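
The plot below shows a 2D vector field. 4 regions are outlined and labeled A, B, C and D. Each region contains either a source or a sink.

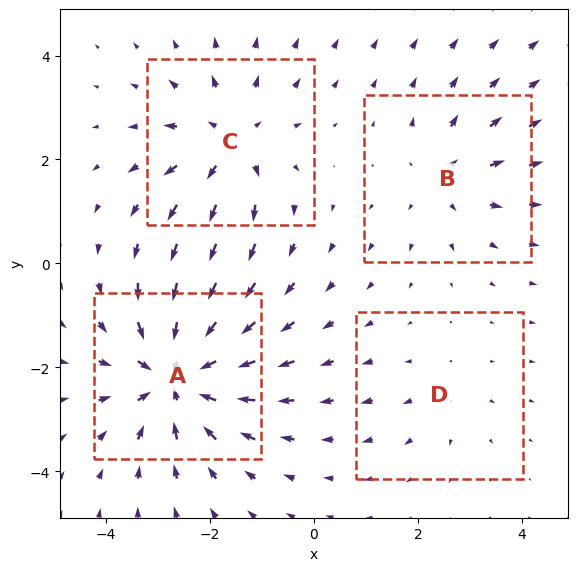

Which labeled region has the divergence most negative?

Divergence at each region's feature centre — A: about -7, B: about +3, C: about +5, D: about +2. Region A is most negative.

A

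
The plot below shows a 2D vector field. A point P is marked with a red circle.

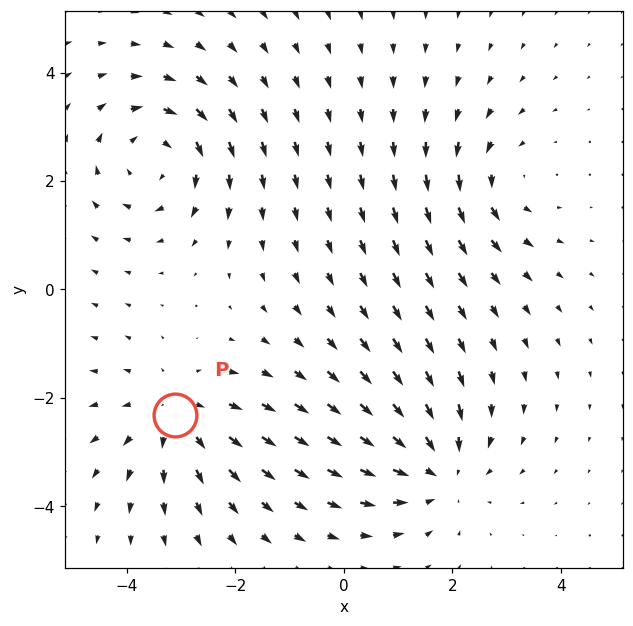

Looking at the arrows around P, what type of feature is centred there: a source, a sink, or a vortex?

At P (-3.1, -2.3) the arrows spread outward. Divergence about +3, curl ≈0 — positive divergence with near-zero curl is a source.

source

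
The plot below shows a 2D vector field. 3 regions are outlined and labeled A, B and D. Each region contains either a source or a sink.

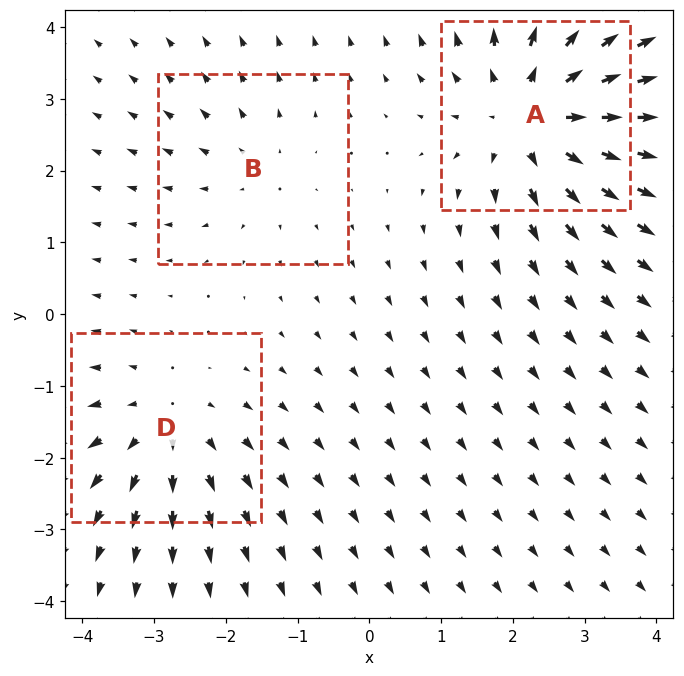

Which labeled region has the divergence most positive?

A

Divergence at each region's feature centre — A: about +5, B: about +2, D: about +3. Region A is most positive.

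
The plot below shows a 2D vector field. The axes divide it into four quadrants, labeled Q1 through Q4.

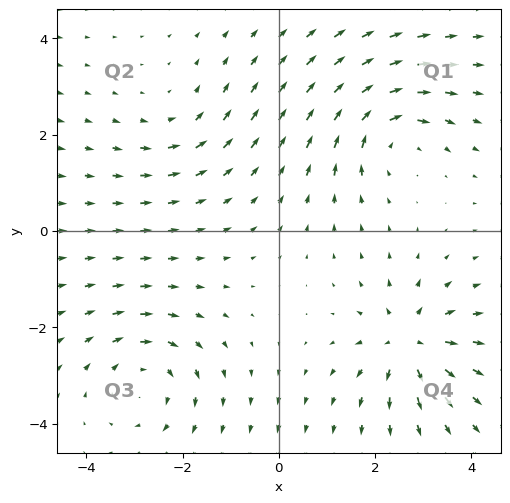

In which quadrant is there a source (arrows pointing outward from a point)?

Q4

The source sits at approximately (2.7, -2.3), which lies in quadrant Q4. The divergence there is about +6, positive as expected for a source.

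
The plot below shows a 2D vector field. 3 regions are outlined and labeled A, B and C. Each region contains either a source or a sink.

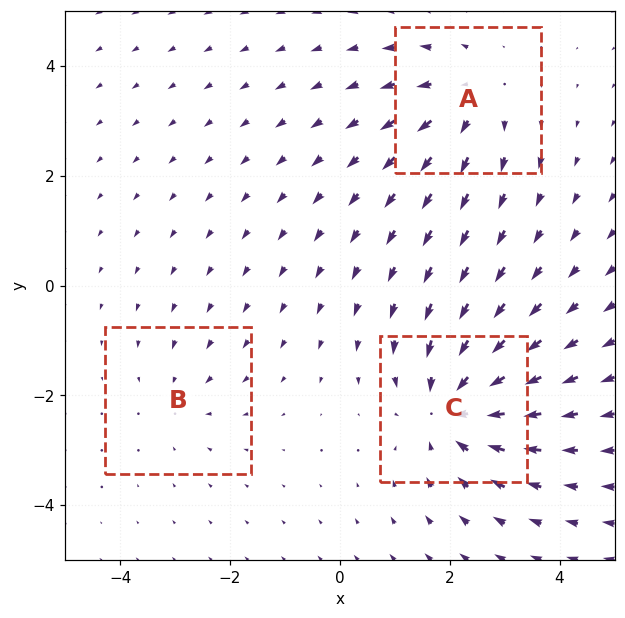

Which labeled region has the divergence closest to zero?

B

Divergence at each region's feature centre — A: about +3, B: about -2, C: about -5. Region B is closest to zero.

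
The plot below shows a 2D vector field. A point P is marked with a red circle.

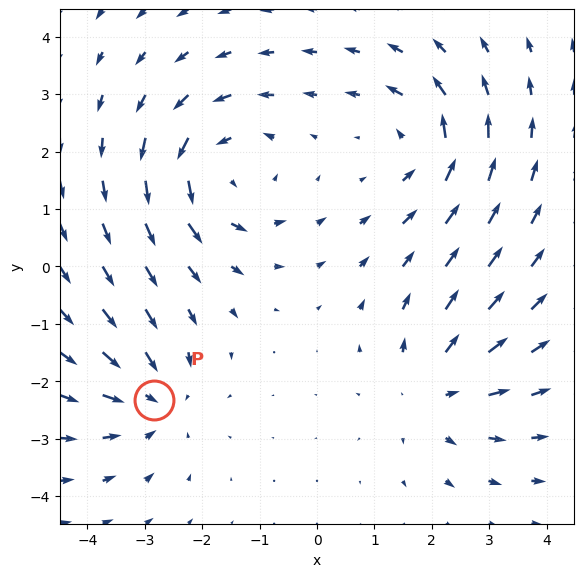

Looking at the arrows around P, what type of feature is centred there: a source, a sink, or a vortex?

sink

At P (-2.8, -2.3) the arrows converge inward. Divergence about -3, curl ≈0 — negative divergence with near-zero curl is a sink.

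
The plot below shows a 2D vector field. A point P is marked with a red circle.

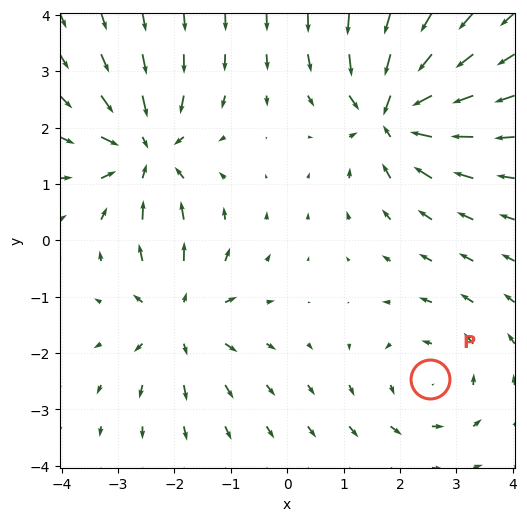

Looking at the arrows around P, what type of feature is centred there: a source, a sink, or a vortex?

vortex

At P (2.5, -2.5) the arrows circulate counterclockwise. Divergence ≈0, curl about +3 — near-zero divergence with nonzero curl is a vortex.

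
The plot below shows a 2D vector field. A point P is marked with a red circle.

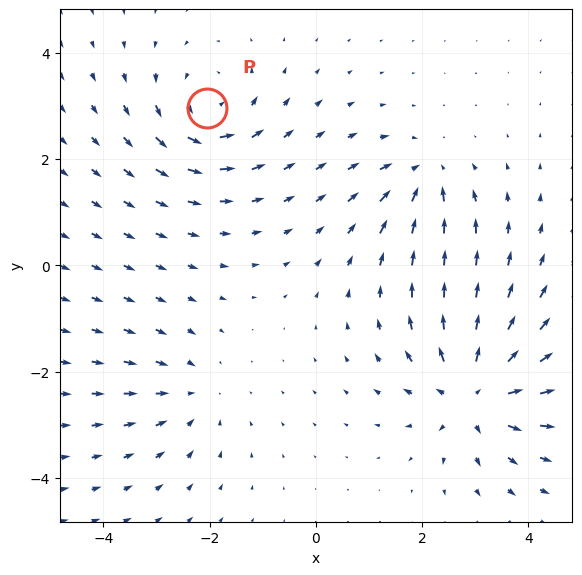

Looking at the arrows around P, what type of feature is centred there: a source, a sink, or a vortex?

vortex

At P (-2.1, 3.0) the arrows circulate counterclockwise. Divergence ≈0, curl about +4 — near-zero divergence with nonzero curl is a vortex.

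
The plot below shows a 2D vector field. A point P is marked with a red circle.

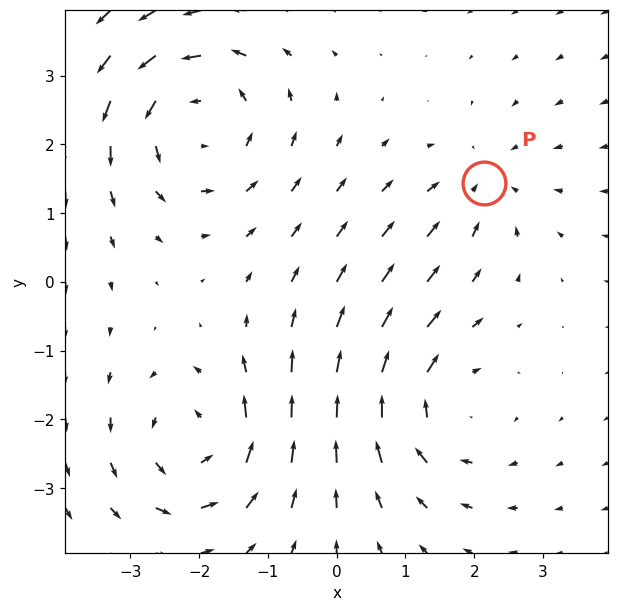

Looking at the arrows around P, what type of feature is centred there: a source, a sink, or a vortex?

At P (2.1, 1.4) the arrows converge inward. Divergence about -3, curl ≈0 — negative divergence with near-zero curl is a sink.

sink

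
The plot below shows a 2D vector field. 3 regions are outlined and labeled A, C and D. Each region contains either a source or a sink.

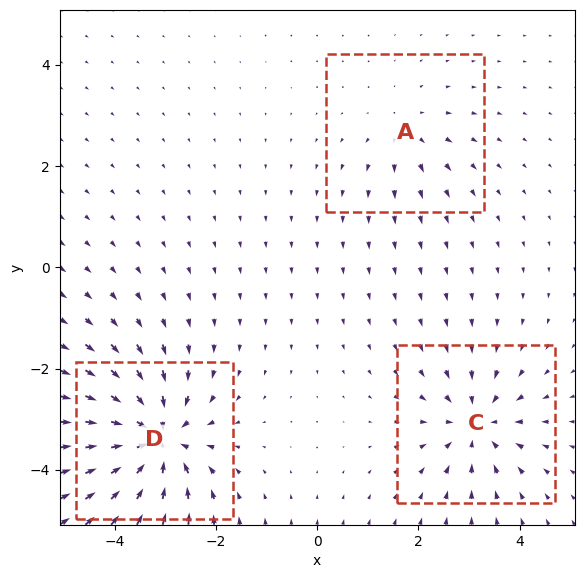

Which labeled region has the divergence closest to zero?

Divergence at each region's feature centre — A: about +2, C: about -4, D: about -6. Region A is closest to zero.

A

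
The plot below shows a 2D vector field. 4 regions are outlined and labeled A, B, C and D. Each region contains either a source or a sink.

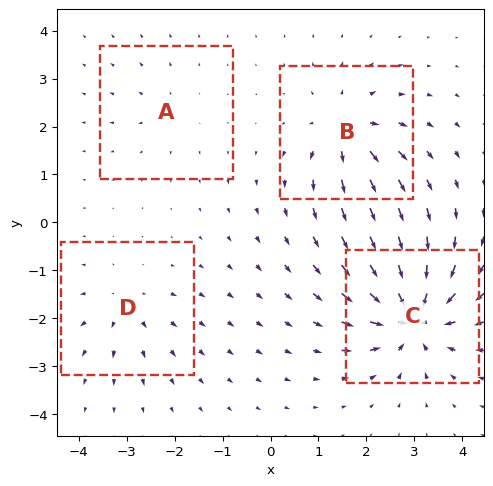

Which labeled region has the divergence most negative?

Divergence at each region's feature centre — A: about +2, B: about +6, C: about -9, D: about +4. Region C is most negative.

C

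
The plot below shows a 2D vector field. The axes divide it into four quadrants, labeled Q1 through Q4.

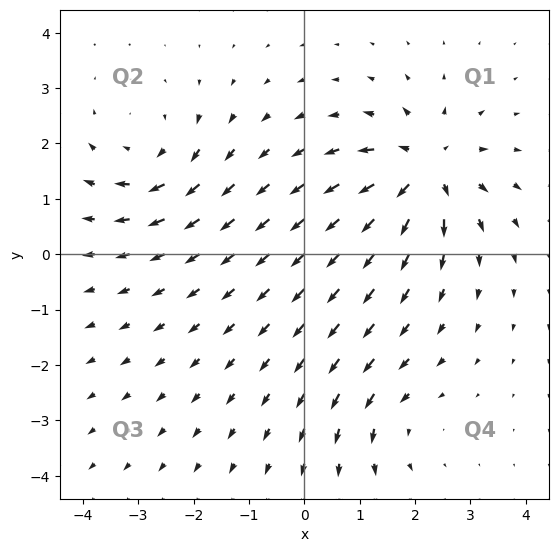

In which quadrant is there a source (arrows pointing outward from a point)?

Q1

The source sits at approximately (2.2, 1.5), which lies in quadrant Q1. The divergence there is about +6, positive as expected for a source.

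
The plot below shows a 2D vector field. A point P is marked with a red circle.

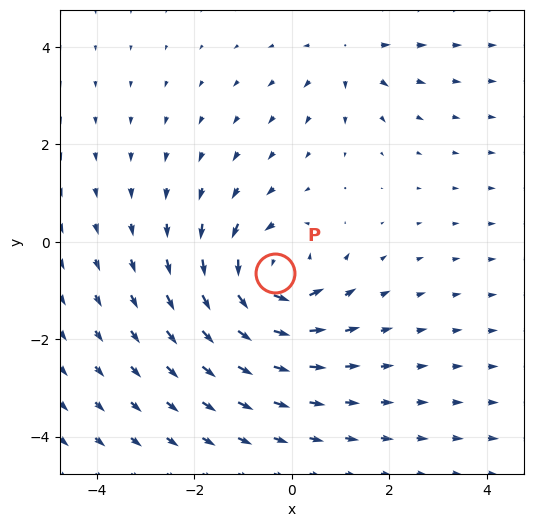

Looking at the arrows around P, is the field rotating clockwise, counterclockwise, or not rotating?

counterclockwise

Near P at (-0.3, -0.7) the arrows circulate counterclockwise. The curl (z-component) there is about +5; positive curl means counterclockwise rotation.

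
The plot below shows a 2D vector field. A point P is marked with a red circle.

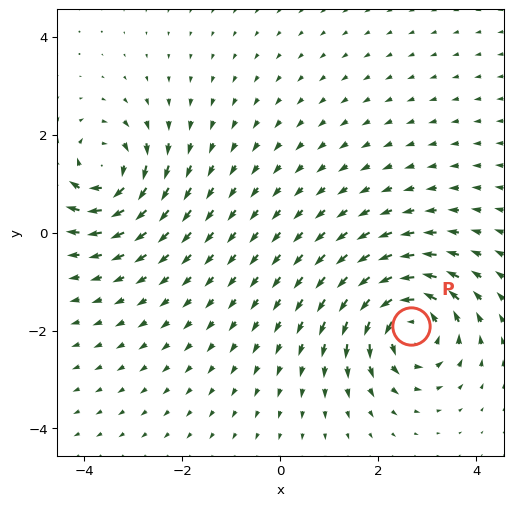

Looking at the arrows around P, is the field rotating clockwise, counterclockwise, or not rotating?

counterclockwise

Near P at (2.7, -1.9) the arrows circulate counterclockwise. The curl (z-component) there is about +5; positive curl means counterclockwise rotation.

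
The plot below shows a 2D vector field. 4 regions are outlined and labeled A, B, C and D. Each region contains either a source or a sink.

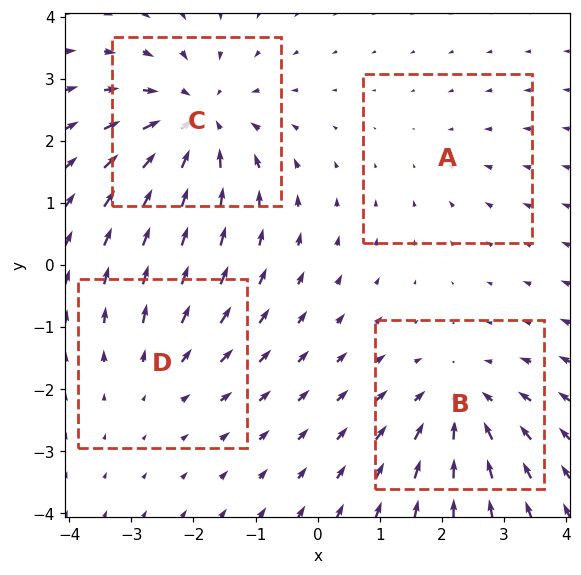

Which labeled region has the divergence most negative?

C

Divergence at each region's feature centre — A: about -2, B: about -5, C: about -6, D: about +3. Region C is most negative.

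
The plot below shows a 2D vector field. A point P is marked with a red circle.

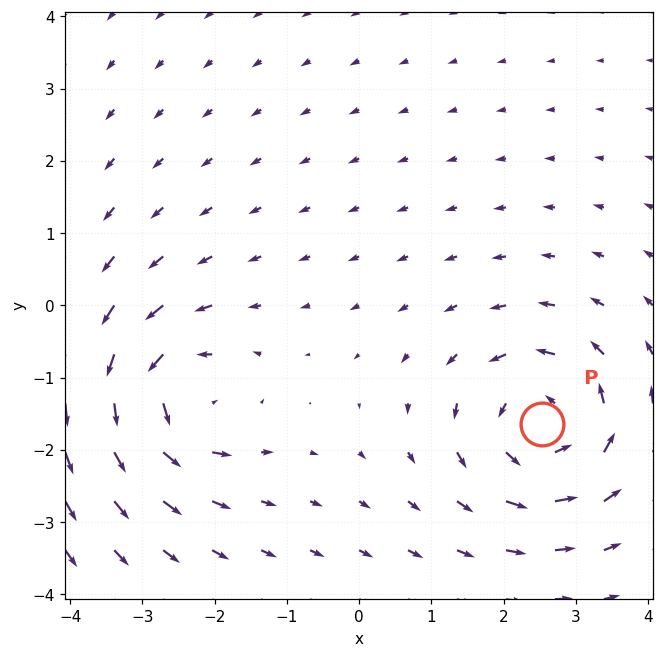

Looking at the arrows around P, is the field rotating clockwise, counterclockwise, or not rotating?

counterclockwise

Near P at (2.5, -1.6) the arrows circulate counterclockwise. The curl (z-component) there is about +5; positive curl means counterclockwise rotation.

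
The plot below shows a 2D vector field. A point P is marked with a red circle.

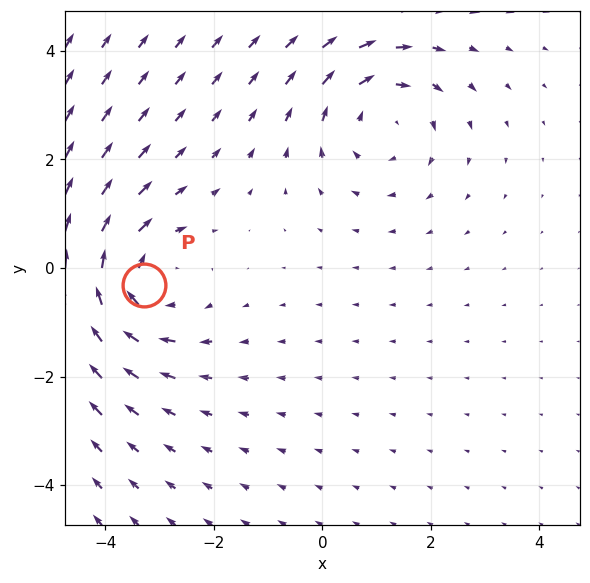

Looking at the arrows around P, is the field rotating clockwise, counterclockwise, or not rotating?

Near P at (-3.3, -0.3) the arrows circulate clockwise. The curl (z-component) there is about -4; negative curl means clockwise rotation.

clockwise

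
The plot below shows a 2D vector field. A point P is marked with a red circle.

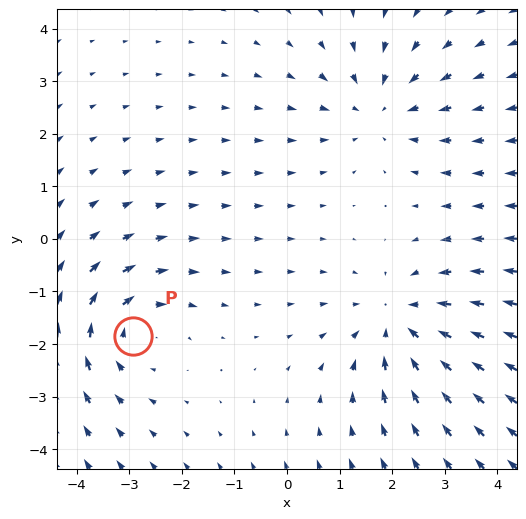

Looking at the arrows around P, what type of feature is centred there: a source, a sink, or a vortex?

At P (-2.9, -1.8) the arrows circulate clockwise. Divergence ≈0, curl about -3 — near-zero divergence with nonzero curl is a vortex.

vortex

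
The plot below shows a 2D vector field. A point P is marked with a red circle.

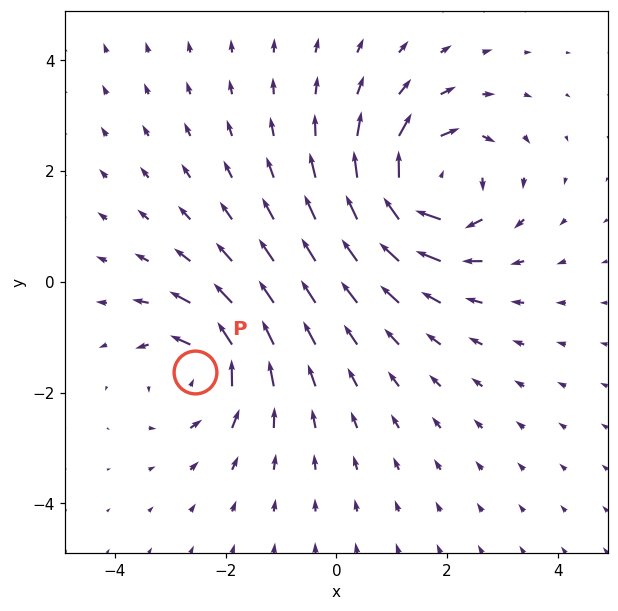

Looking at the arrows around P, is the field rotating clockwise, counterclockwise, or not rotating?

counterclockwise

Near P at (-2.6, -1.6) the arrows circulate counterclockwise. The curl (z-component) there is about +5; positive curl means counterclockwise rotation.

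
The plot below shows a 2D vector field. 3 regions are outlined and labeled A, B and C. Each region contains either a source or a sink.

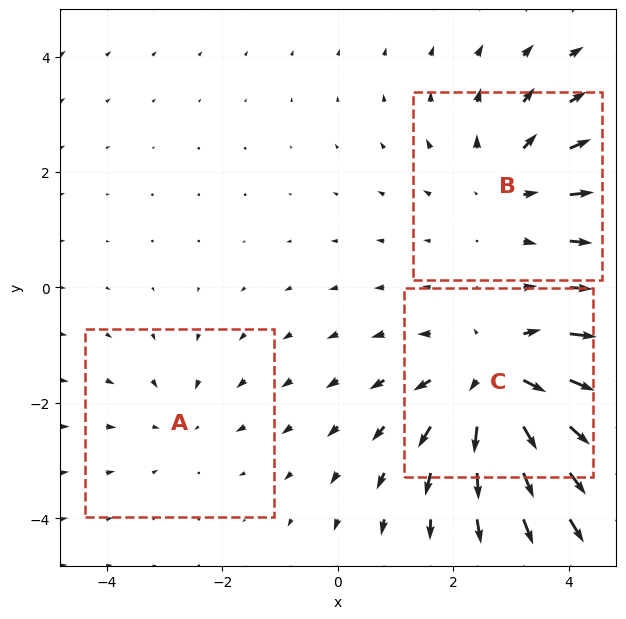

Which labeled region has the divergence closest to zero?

A

Divergence at each region's feature centre — A: about -2, B: about +3, C: about +5. Region A is closest to zero.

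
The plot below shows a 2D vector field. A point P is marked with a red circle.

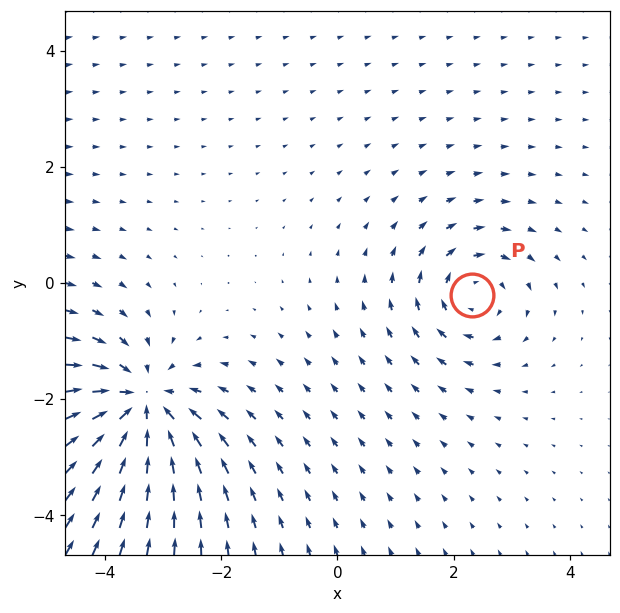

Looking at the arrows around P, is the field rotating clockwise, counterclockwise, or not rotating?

clockwise

Near P at (2.3, -0.2) the arrows circulate clockwise. The curl (z-component) there is about -4; negative curl means clockwise rotation.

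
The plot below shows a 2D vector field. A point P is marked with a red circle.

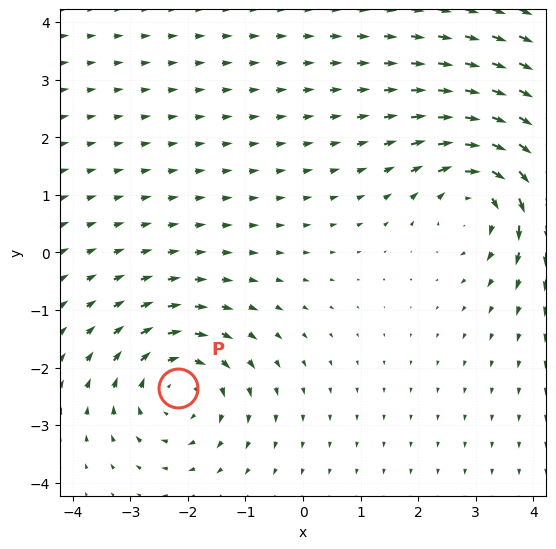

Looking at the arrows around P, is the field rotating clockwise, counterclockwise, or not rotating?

Near P at (-2.2, -2.4) the arrows circulate clockwise. The curl (z-component) there is about -5; negative curl means clockwise rotation.

clockwise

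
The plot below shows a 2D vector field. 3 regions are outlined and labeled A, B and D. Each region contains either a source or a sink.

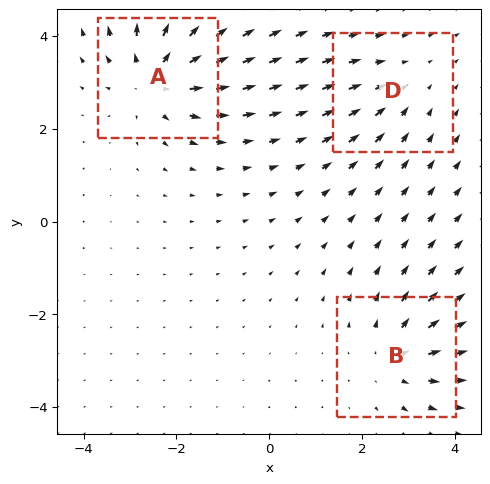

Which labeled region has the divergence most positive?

A

Divergence at each region's feature centre — A: about +5, B: about +3, D: about -2. Region A is most positive.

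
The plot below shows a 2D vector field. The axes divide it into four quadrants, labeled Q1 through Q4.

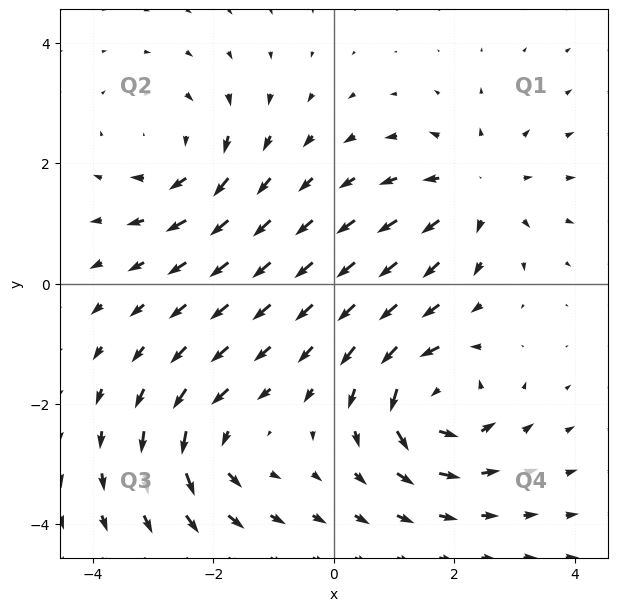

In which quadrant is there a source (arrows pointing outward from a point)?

The source sits at approximately (2.4, 1.5), which lies in quadrant Q1. The divergence there is about +4, positive as expected for a source.

Q1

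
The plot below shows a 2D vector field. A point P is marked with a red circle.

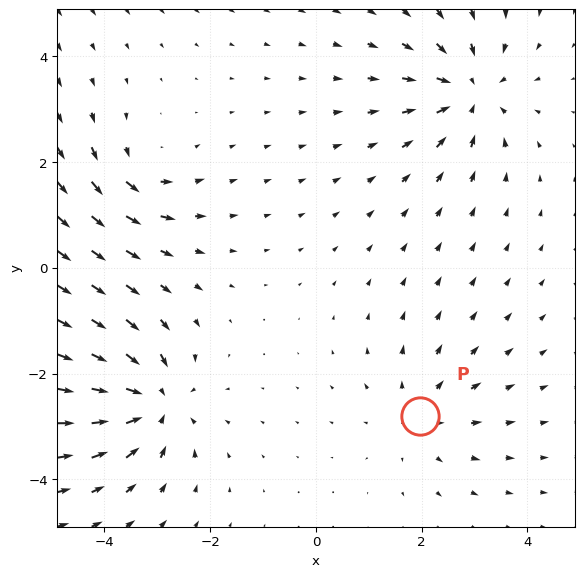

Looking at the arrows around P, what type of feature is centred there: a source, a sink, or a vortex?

source

At P (2.0, -2.8) the arrows spread outward. Divergence about +3, curl ≈0 — positive divergence with near-zero curl is a source.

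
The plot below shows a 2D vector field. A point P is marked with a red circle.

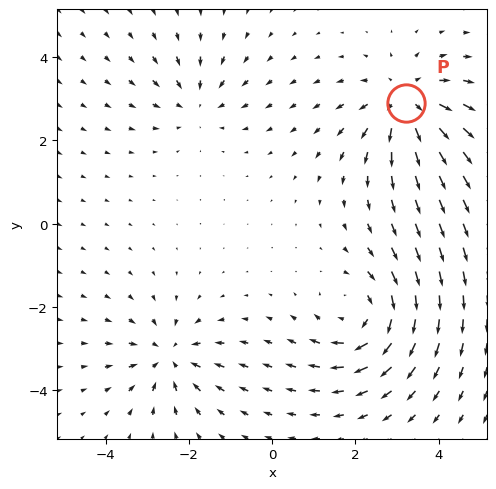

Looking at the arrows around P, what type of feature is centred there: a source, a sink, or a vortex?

At P (3.2, 2.9) the arrows spread outward. Divergence about +4, curl ≈0 — positive divergence with near-zero curl is a source.

source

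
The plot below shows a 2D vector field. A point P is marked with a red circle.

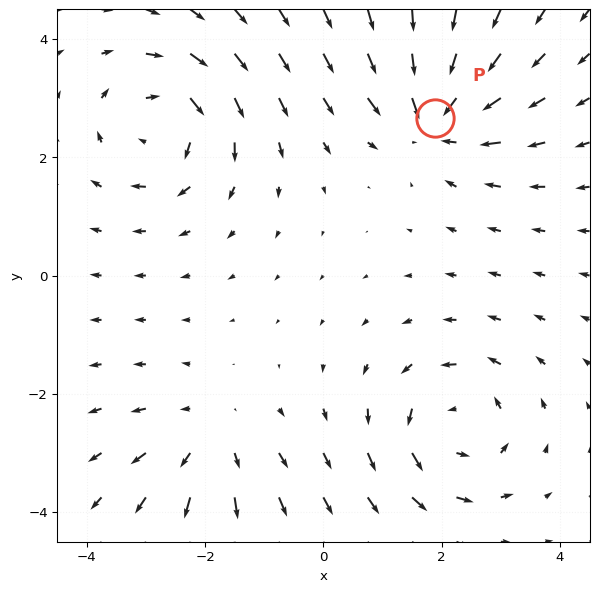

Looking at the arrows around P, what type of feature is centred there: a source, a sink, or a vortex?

At P (1.9, 2.7) the arrows converge inward. Divergence about -5, curl ≈0 — negative divergence with near-zero curl is a sink.

sink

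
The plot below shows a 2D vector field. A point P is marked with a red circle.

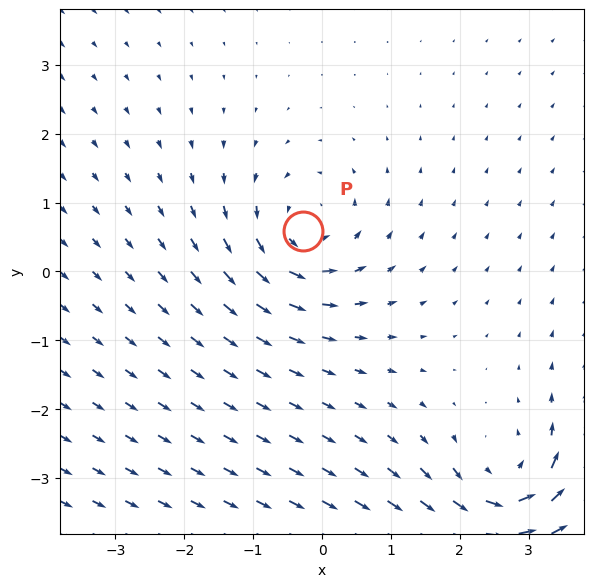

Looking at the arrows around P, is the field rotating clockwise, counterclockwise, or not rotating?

Near P at (-0.3, 0.6) the arrows circulate counterclockwise. The curl (z-component) there is about +3; positive curl means counterclockwise rotation.

counterclockwise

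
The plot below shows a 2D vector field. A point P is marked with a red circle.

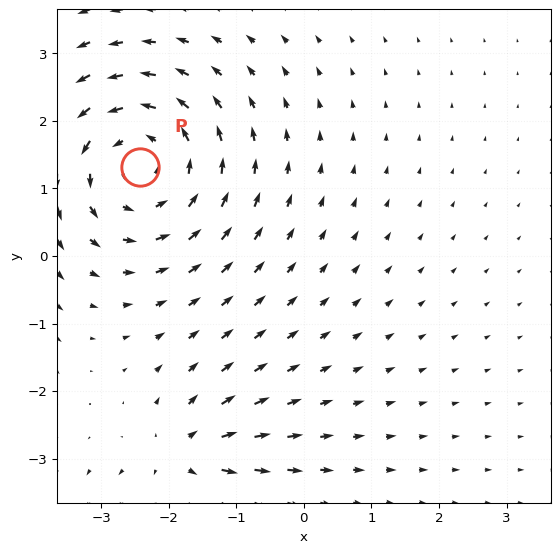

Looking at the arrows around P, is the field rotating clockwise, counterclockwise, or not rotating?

Near P at (-2.4, 1.3) the arrows circulate counterclockwise. The curl (z-component) there is about +4; positive curl means counterclockwise rotation.

counterclockwise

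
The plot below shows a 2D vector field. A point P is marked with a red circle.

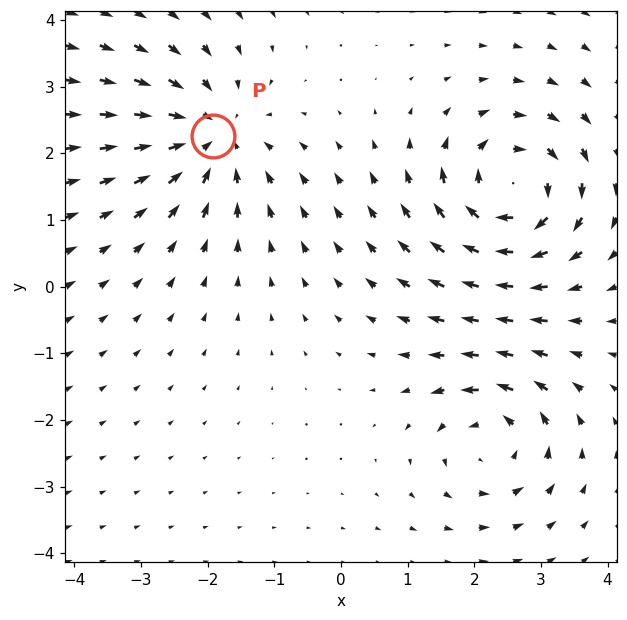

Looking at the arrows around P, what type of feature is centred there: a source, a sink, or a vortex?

sink

At P (-1.9, 2.3) the arrows converge inward. Divergence about -5, curl ≈0 — negative divergence with near-zero curl is a sink.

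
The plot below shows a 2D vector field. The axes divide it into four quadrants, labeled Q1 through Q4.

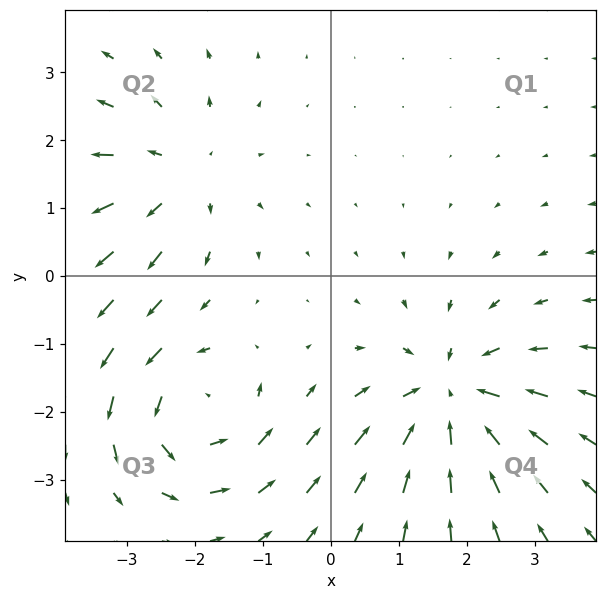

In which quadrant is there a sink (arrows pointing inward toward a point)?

The sink sits at approximately (1.8, -1.8), which lies in quadrant Q4. The divergence there is about -5, negative as expected for a sink.

Q4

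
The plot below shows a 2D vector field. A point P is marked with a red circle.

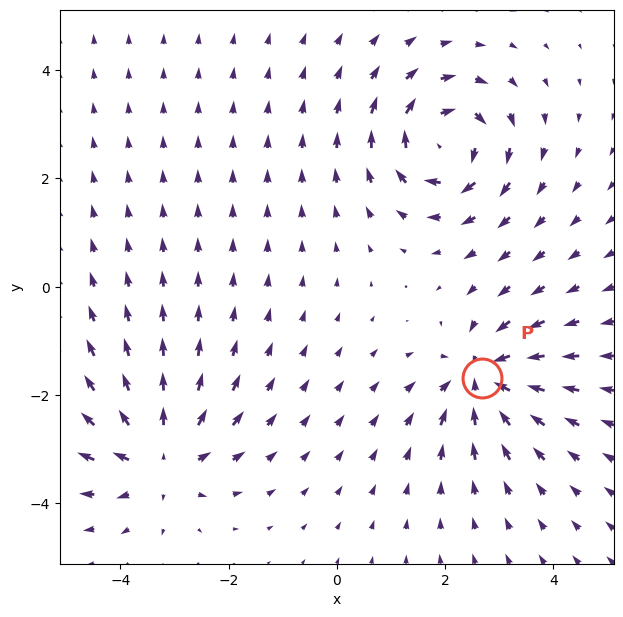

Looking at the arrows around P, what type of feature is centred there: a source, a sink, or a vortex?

sink

At P (2.7, -1.7) the arrows converge inward. Divergence about -4, curl ≈0 — negative divergence with near-zero curl is a sink.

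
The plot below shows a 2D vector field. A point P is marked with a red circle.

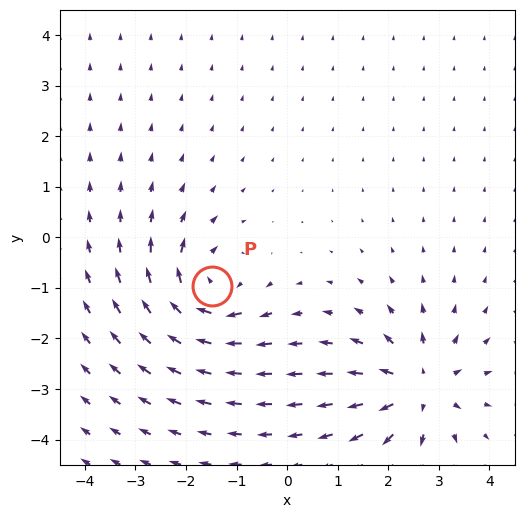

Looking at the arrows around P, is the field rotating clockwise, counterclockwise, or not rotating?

clockwise

Near P at (-1.5, -1.0) the arrows circulate clockwise. The curl (z-component) there is about -5; negative curl means clockwise rotation.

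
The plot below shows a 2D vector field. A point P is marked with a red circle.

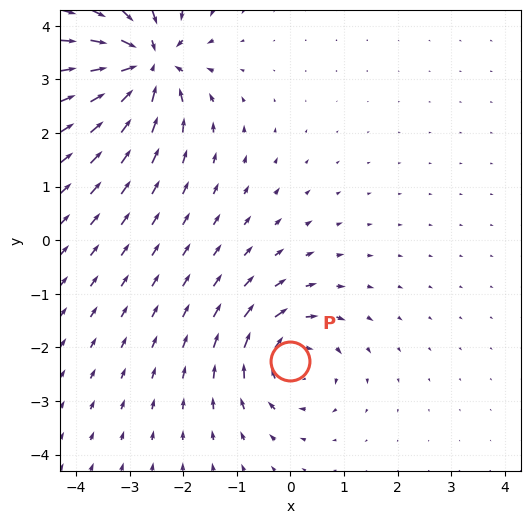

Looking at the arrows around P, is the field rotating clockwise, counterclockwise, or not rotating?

clockwise

Near P at (0.0, -2.3) the arrows circulate clockwise. The curl (z-component) there is about -4; negative curl means clockwise rotation.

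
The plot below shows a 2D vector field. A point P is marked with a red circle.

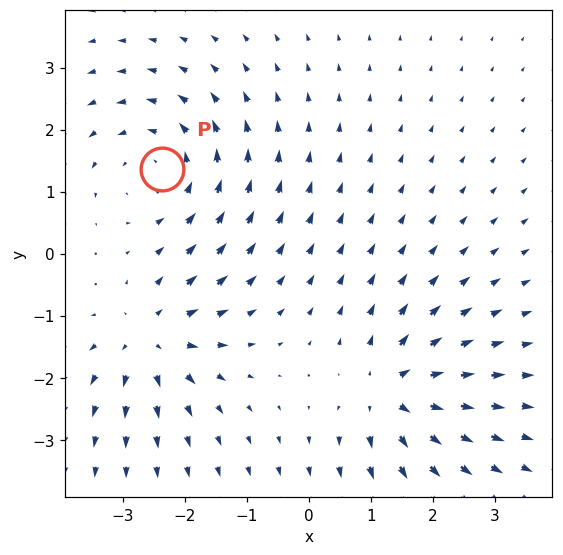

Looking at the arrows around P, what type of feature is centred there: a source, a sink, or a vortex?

vortex

At P (-2.4, 1.4) the arrows circulate counterclockwise. Divergence ≈0, curl about +4 — near-zero divergence with nonzero curl is a vortex.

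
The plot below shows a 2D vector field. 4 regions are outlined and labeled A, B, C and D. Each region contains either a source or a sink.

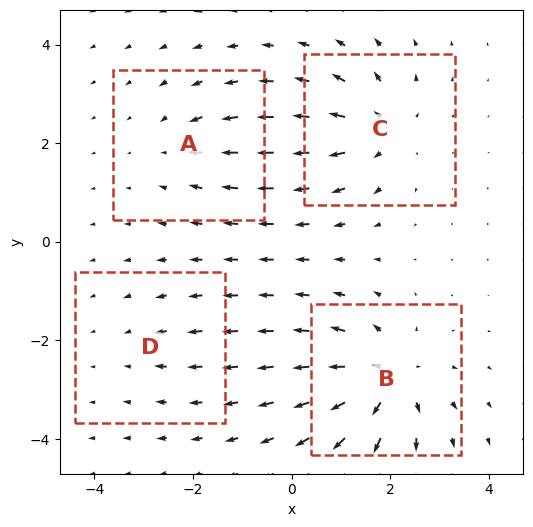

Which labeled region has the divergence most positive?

Divergence at each region's feature centre — A: about -3, B: about +7, C: about +5, D: about -2. Region B is most positive.

B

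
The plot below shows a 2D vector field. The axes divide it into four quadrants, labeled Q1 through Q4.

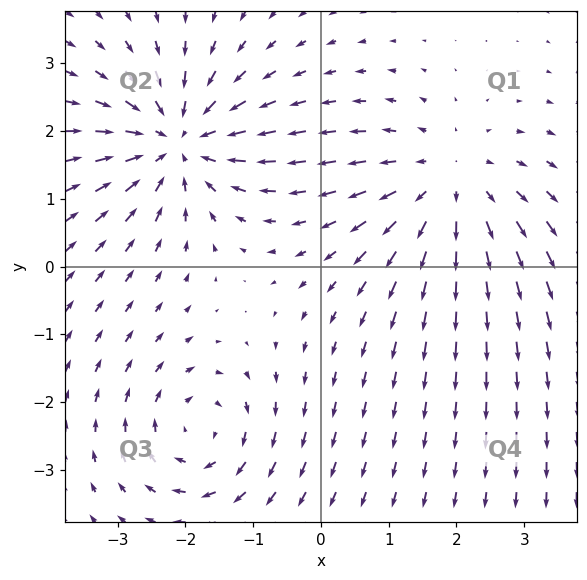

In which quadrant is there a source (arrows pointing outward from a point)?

Q1

The source sits at approximately (1.9, 1.2), which lies in quadrant Q1. The divergence there is about +3, positive as expected for a source.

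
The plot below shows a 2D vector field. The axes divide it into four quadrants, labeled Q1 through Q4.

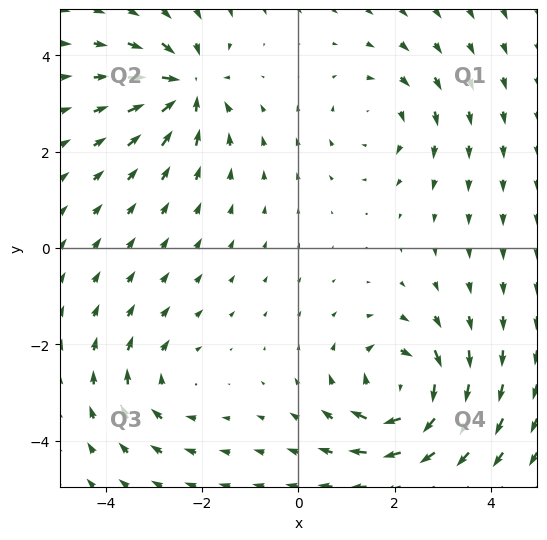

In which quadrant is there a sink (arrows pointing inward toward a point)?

Q2

The sink sits at approximately (-2.3, 3.3), which lies in quadrant Q2. The divergence there is about -5, negative as expected for a sink.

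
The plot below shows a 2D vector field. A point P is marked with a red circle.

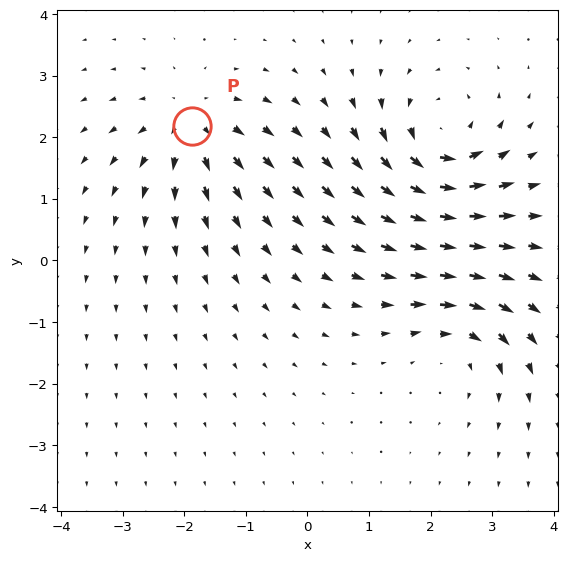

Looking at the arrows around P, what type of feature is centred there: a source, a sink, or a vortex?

source

At P (-1.9, 2.2) the arrows spread outward. Divergence about +4, curl ≈0 — positive divergence with near-zero curl is a source.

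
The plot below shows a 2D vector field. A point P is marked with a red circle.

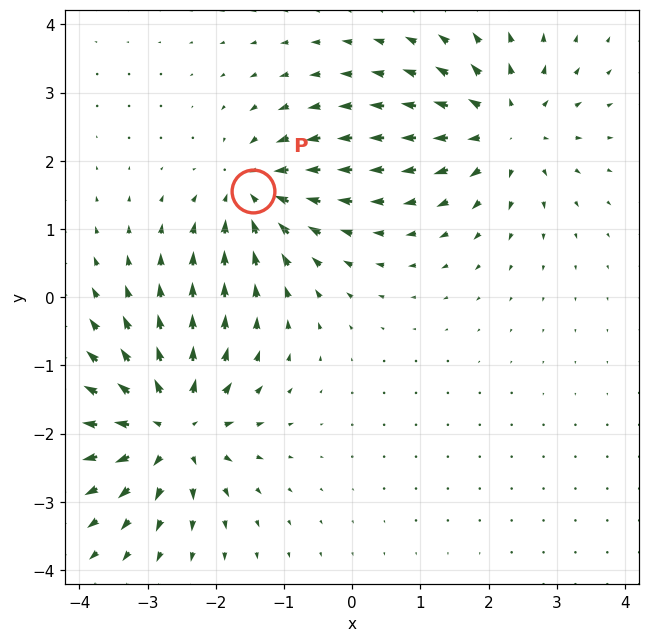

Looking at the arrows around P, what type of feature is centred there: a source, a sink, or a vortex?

At P (-1.5, 1.6) the arrows converge inward. Divergence about -4, curl ≈0 — negative divergence with near-zero curl is a sink.

sink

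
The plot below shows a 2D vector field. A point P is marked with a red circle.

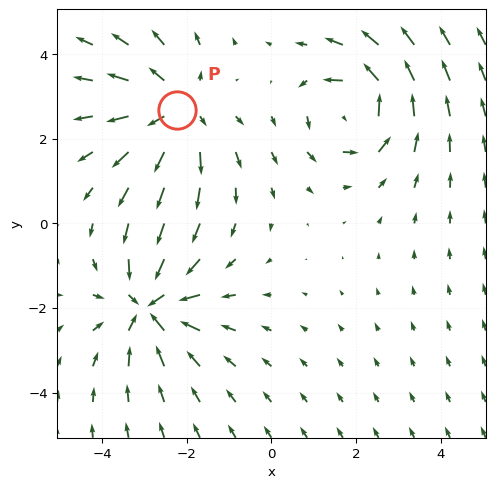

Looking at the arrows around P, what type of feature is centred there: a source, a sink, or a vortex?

At P (-2.2, 2.7) the arrows spread outward. Divergence about +4, curl ≈0 — positive divergence with near-zero curl is a source.

source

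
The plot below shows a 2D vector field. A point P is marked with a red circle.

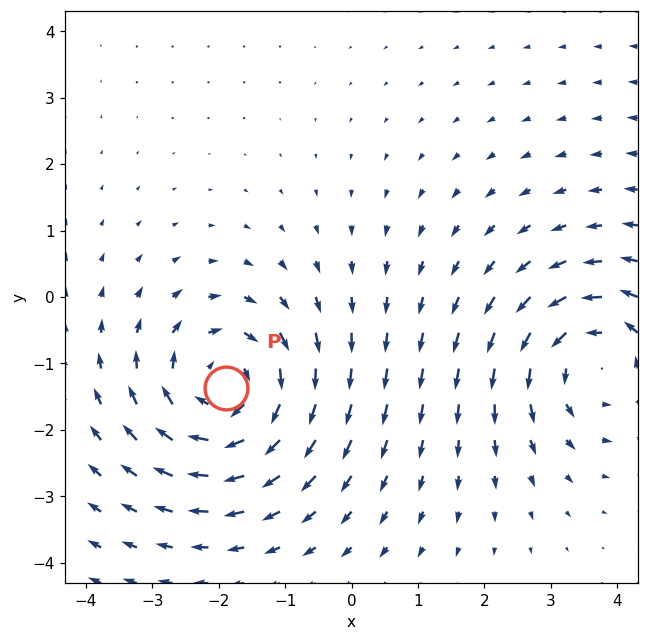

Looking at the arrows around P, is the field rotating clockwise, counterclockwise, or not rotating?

clockwise

Near P at (-1.9, -1.4) the arrows circulate clockwise. The curl (z-component) there is about -4; negative curl means clockwise rotation.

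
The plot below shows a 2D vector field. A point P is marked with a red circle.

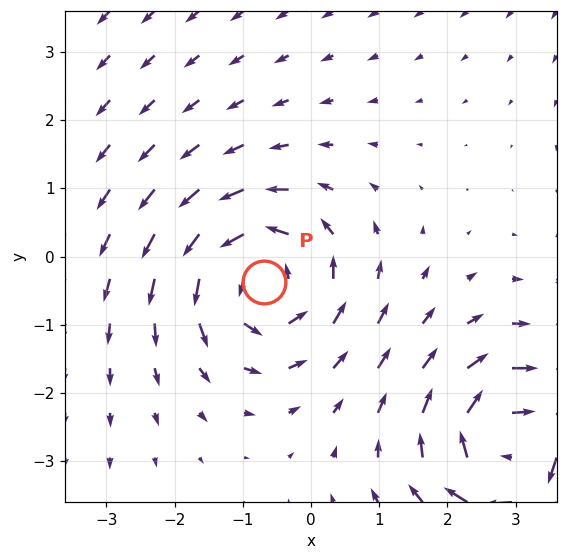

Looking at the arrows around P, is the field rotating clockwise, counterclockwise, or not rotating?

counterclockwise

Near P at (-0.7, -0.4) the arrows circulate counterclockwise. The curl (z-component) there is about +3; positive curl means counterclockwise rotation.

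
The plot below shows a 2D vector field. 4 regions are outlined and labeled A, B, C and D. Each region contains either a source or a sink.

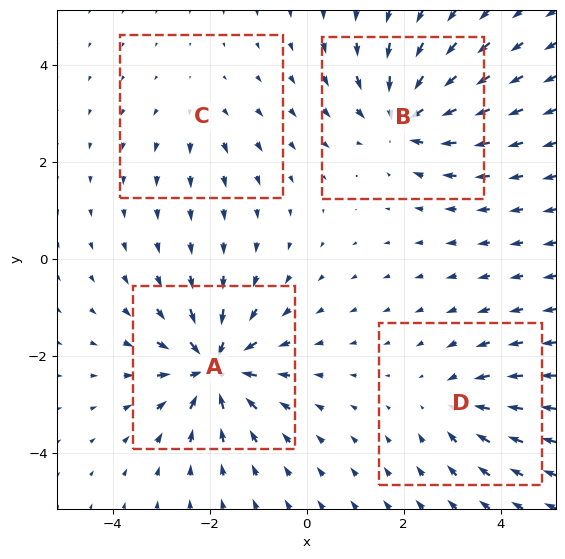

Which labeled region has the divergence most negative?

Divergence at each region's feature centre — A: about -8, B: about -6, C: about +2, D: about -4. Region A is most negative.

A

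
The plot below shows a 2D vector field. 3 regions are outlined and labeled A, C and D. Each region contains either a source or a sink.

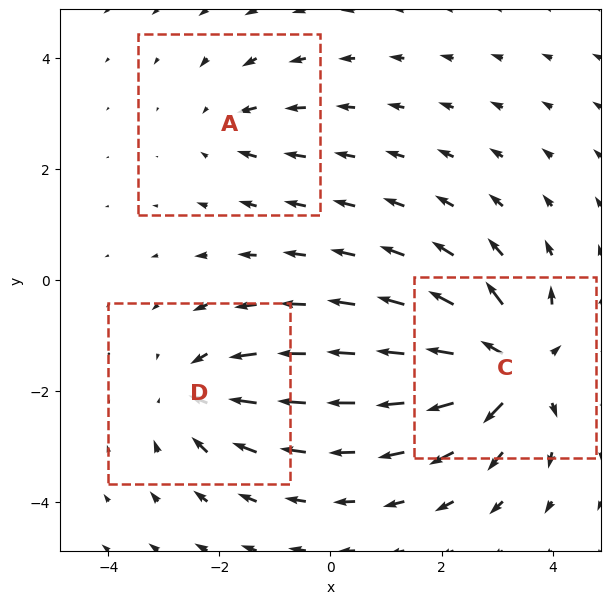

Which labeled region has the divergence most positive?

Divergence at each region's feature centre — A: about -2, C: about +6, D: about -4. Region C is most positive.

C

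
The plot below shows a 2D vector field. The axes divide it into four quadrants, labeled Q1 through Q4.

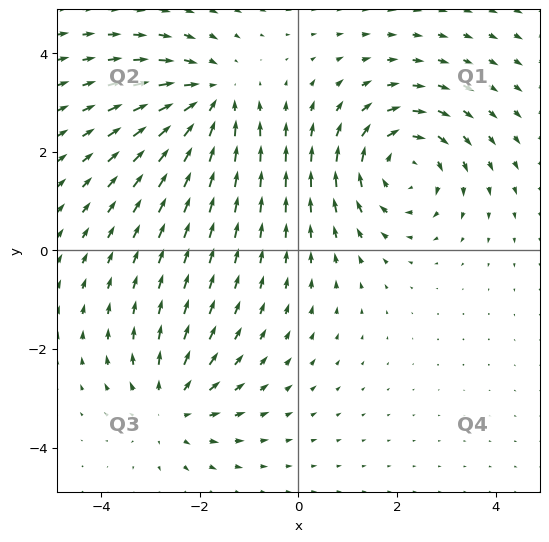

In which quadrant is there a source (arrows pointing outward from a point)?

The source sits at approximately (-2.6, -3.2), which lies in quadrant Q3. The divergence there is about +3, positive as expected for a source.

Q3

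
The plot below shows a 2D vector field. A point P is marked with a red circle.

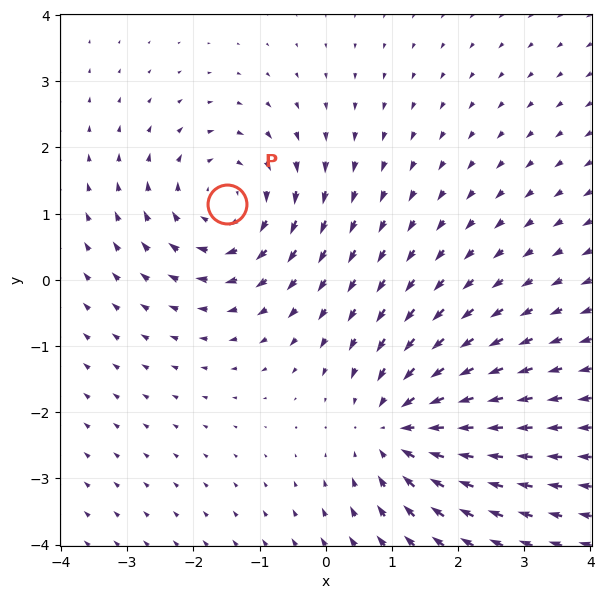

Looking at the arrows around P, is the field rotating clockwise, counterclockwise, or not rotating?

Near P at (-1.5, 1.1) the arrows circulate clockwise. The curl (z-component) there is about -5; negative curl means clockwise rotation.

clockwise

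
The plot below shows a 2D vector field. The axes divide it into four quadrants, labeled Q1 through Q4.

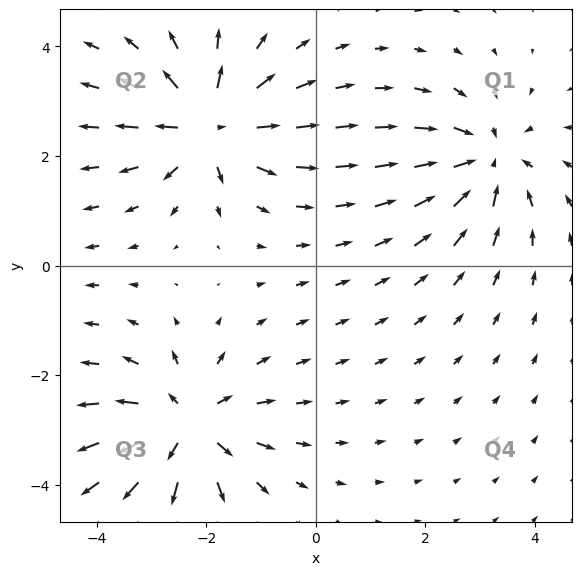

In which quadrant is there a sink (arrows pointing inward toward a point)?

Q1

The sink sits at approximately (3.1, 1.9), which lies in quadrant Q1. The divergence there is about -5, negative as expected for a sink.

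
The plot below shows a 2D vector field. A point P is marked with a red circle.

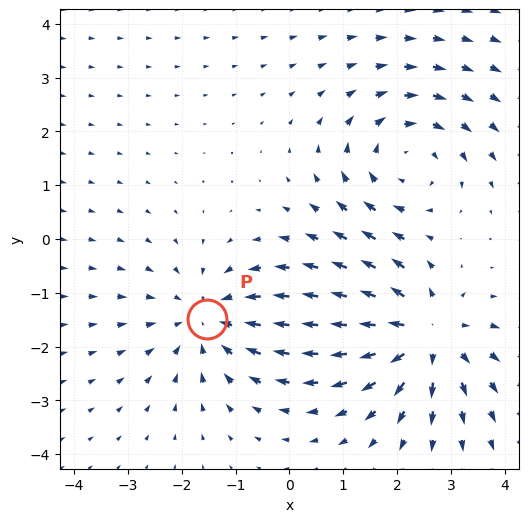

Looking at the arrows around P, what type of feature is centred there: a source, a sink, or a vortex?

At P (-1.5, -1.5) the arrows converge inward. Divergence about -4, curl ≈0 — negative divergence with near-zero curl is a sink.

sink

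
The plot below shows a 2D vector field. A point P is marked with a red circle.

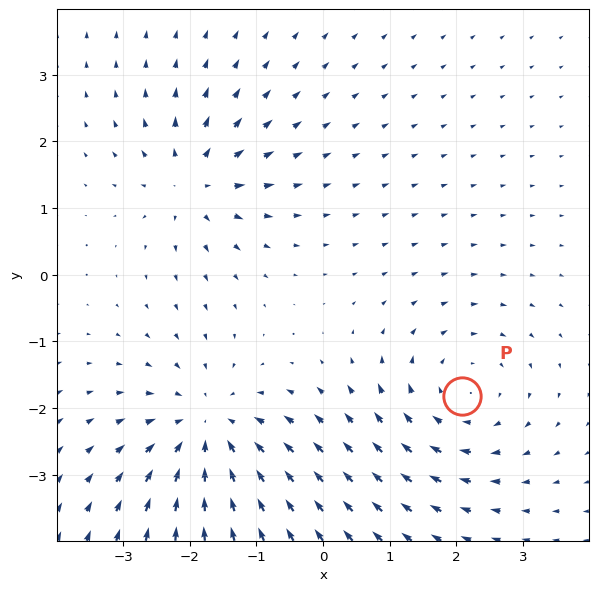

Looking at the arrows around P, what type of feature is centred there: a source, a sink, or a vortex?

vortex

At P (2.1, -1.8) the arrows circulate clockwise. Divergence ≈0, curl about -3 — near-zero divergence with nonzero curl is a vortex.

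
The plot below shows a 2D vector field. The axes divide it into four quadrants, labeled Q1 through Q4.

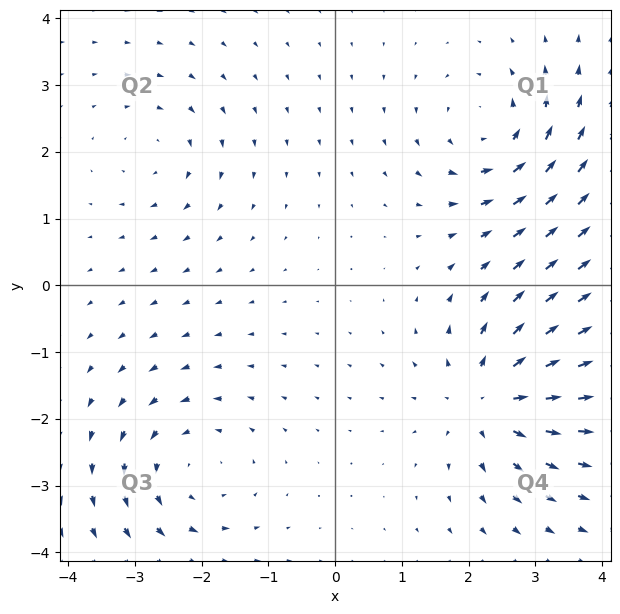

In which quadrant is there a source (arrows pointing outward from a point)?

Q4

The source sits at approximately (2.3, -1.7), which lies in quadrant Q4. The divergence there is about +6, positive as expected for a source.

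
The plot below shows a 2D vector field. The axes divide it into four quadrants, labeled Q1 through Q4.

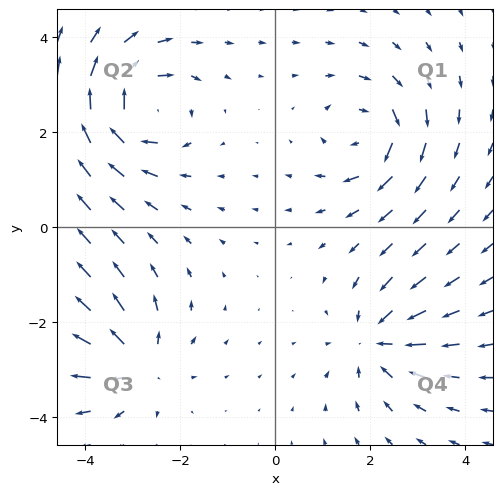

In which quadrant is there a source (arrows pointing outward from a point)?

Q3

The source sits at approximately (-2.9, -2.9), which lies in quadrant Q3. The divergence there is about +4, positive as expected for a source.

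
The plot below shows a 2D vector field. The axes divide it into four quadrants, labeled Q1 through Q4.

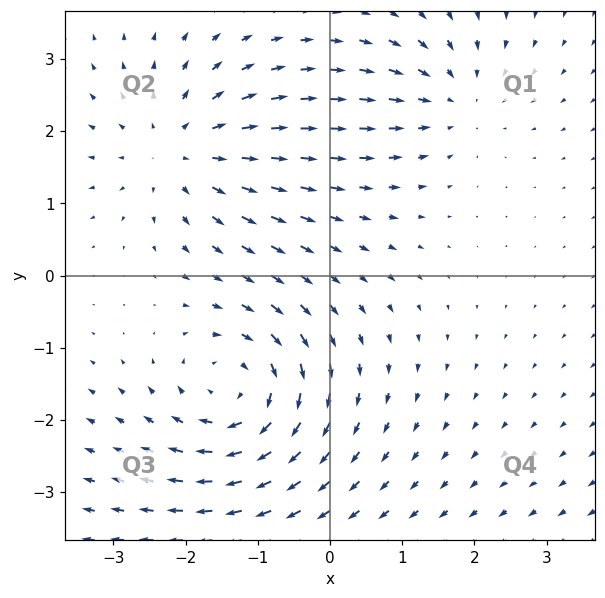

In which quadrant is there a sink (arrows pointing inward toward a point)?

Q1

The sink sits at approximately (1.7, 2.5), which lies in quadrant Q1. The divergence there is about -3, negative as expected for a sink.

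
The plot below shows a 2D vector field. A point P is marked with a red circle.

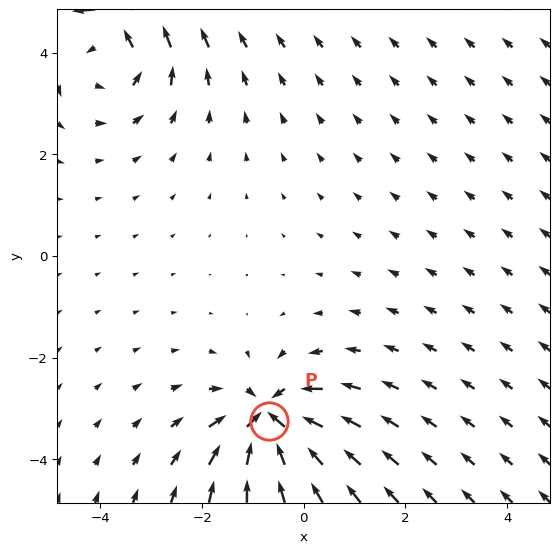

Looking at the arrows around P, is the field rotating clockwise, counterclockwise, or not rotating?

Near P at (-0.7, -3.2) the arrows show no circulation. The curl there is ≈0.

not rotating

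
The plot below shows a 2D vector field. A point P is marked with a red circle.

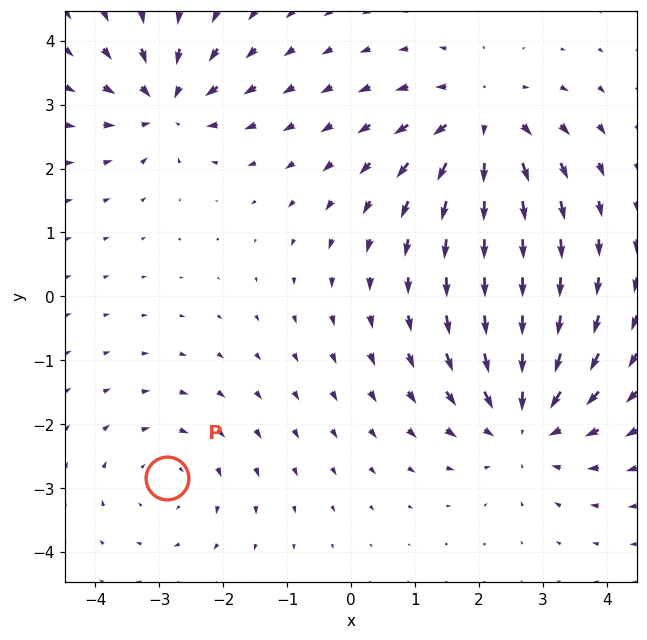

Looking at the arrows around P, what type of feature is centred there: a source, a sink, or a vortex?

vortex

At P (-2.9, -2.8) the arrows circulate clockwise. Divergence ≈0, curl about -3 — near-zero divergence with nonzero curl is a vortex.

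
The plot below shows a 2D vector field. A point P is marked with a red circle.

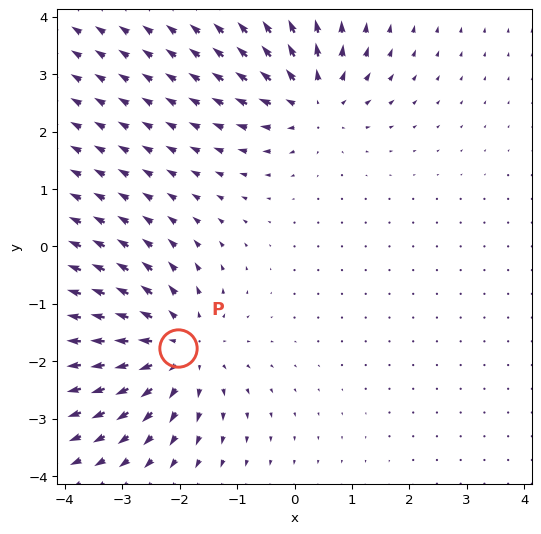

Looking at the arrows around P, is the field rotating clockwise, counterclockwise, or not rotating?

not rotating

Near P at (-2.0, -1.8) the arrows show no circulation. The curl there is ≈0.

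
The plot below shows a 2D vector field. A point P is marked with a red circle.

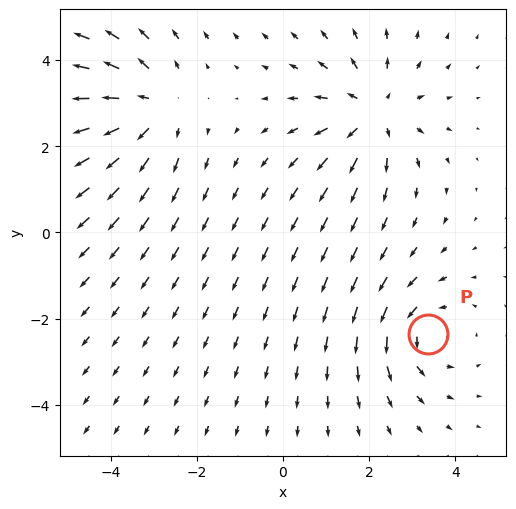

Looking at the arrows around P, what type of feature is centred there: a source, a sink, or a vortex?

vortex

At P (3.4, -2.4) the arrows circulate counterclockwise. Divergence ≈0, curl about +4 — near-zero divergence with nonzero curl is a vortex.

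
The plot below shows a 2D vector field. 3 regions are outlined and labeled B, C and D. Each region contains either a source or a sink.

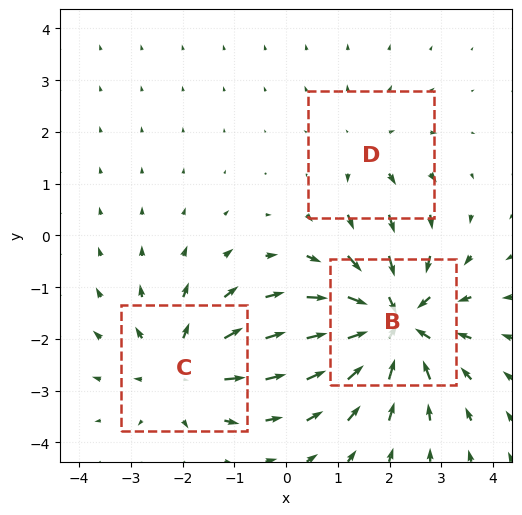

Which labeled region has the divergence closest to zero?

Divergence at each region's feature centre — B: about -4, C: about +3, D: about +2. Region D is closest to zero.

D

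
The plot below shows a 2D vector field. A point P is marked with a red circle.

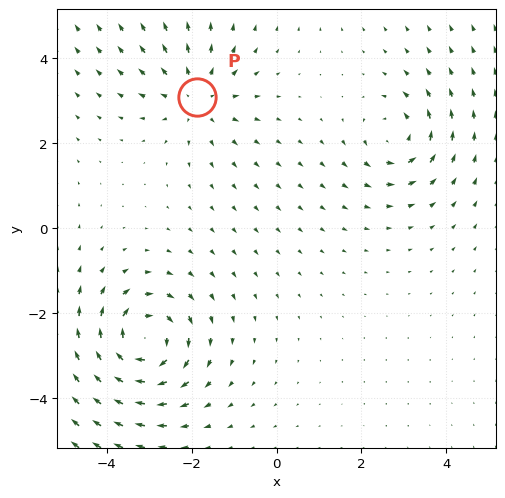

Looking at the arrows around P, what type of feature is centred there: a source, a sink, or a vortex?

source

At P (-1.9, 3.1) the arrows spread outward. Divergence about +3, curl ≈0 — positive divergence with near-zero curl is a source.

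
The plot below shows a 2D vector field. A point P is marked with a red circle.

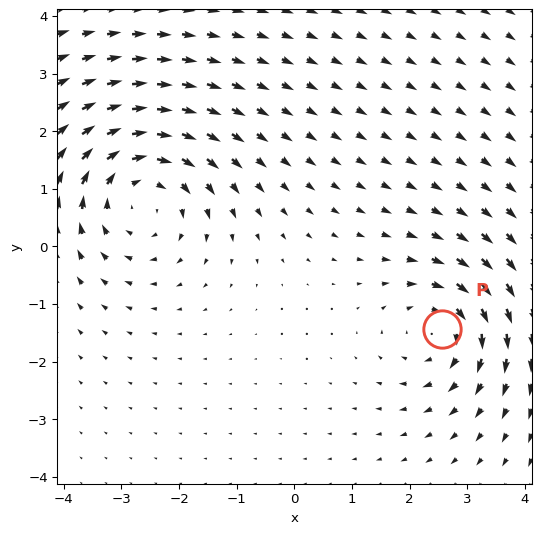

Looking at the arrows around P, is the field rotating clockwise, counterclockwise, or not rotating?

clockwise

Near P at (2.6, -1.4) the arrows circulate clockwise. The curl (z-component) there is about -3; negative curl means clockwise rotation.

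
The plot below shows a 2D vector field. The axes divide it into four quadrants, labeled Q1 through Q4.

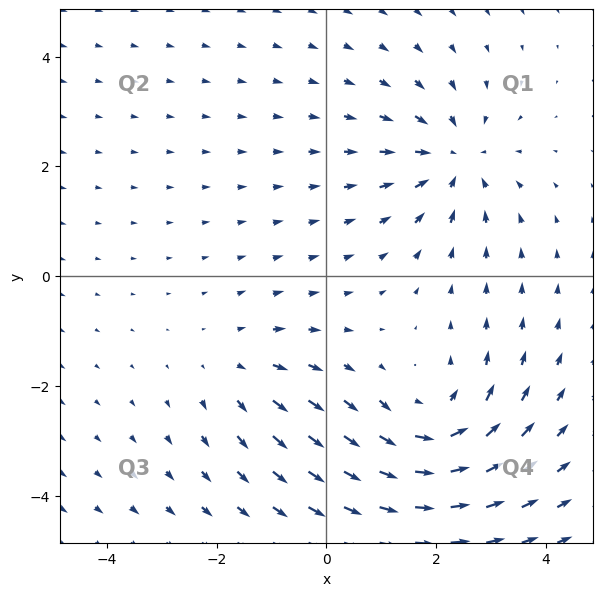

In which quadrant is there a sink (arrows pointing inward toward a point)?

Q1

The sink sits at approximately (2.3, 2.1), which lies in quadrant Q1. The divergence there is about -4, negative as expected for a sink.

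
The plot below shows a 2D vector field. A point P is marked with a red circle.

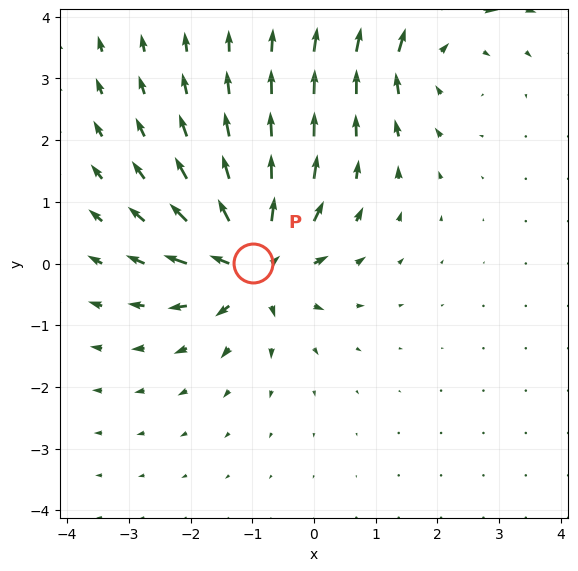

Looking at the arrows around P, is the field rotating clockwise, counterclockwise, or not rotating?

Near P at (-1.0, 0.0) the arrows show no circulation. The curl there is ≈0.

not rotating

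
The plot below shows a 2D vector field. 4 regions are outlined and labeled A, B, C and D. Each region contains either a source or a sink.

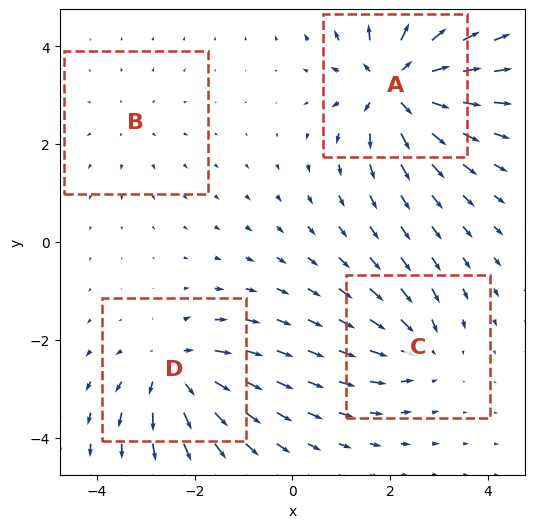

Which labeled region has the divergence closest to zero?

B

Divergence at each region's feature centre — A: about +8, B: about +2, C: about -4, D: about +6. Region B is closest to zero.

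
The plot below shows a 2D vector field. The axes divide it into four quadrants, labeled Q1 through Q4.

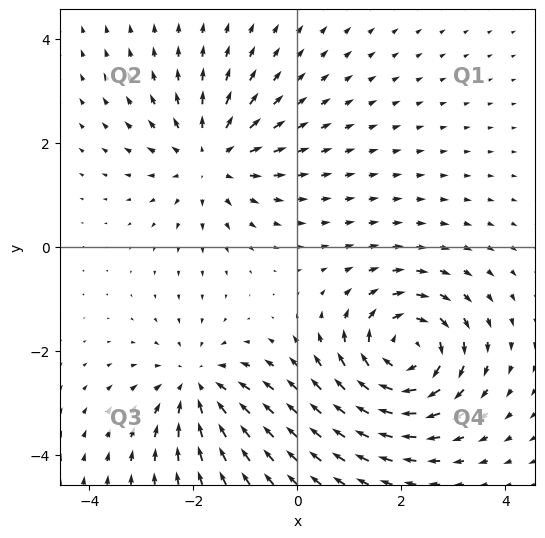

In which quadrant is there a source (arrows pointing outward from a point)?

The source sits at approximately (-1.7, 1.7), which lies in quadrant Q2. The divergence there is about +3, positive as expected for a source.

Q2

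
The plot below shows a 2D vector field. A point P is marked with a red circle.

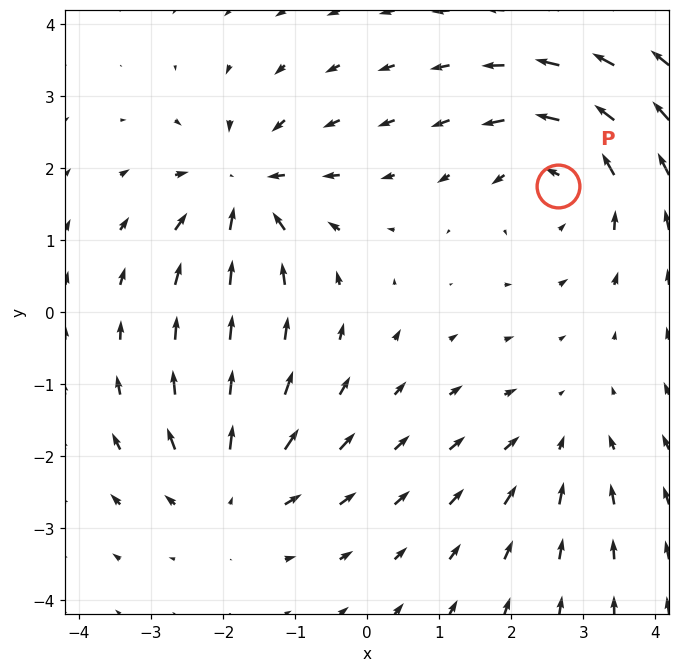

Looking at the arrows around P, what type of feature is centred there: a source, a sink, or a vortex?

At P (2.7, 1.7) the arrows circulate counterclockwise. Divergence ≈0, curl about +4 — near-zero divergence with nonzero curl is a vortex.

vortex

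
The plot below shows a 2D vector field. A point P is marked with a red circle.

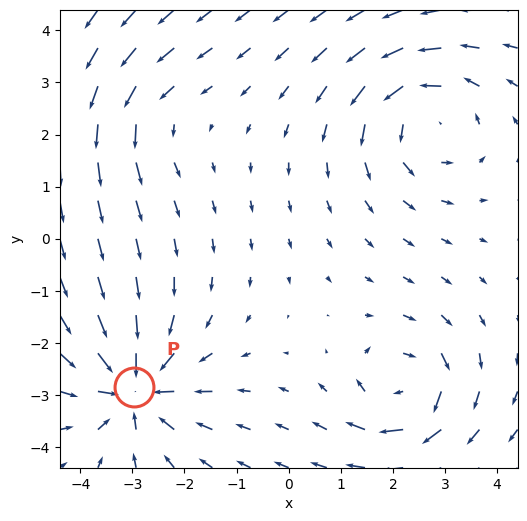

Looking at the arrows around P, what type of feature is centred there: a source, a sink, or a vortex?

At P (-3.0, -2.9) the arrows converge inward. Divergence about -6, curl ≈0 — negative divergence with near-zero curl is a sink.

sink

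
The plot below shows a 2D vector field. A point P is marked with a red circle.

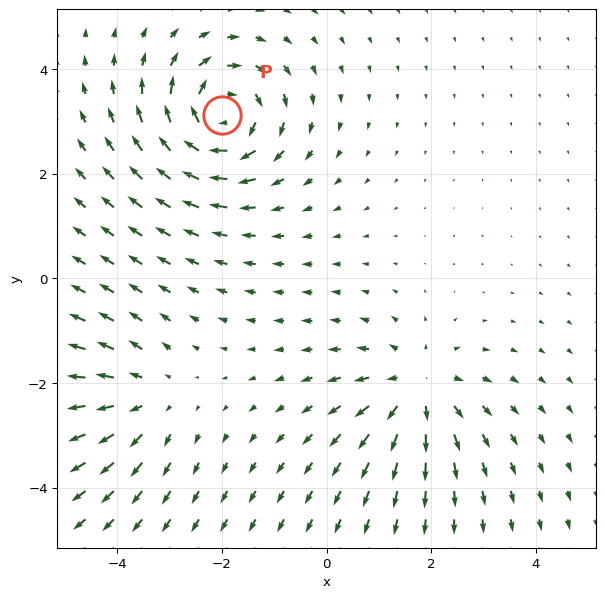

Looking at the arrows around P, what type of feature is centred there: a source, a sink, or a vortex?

At P (-2.0, 3.1) the arrows circulate clockwise. Divergence ≈0, curl about -5 — near-zero divergence with nonzero curl is a vortex.

vortex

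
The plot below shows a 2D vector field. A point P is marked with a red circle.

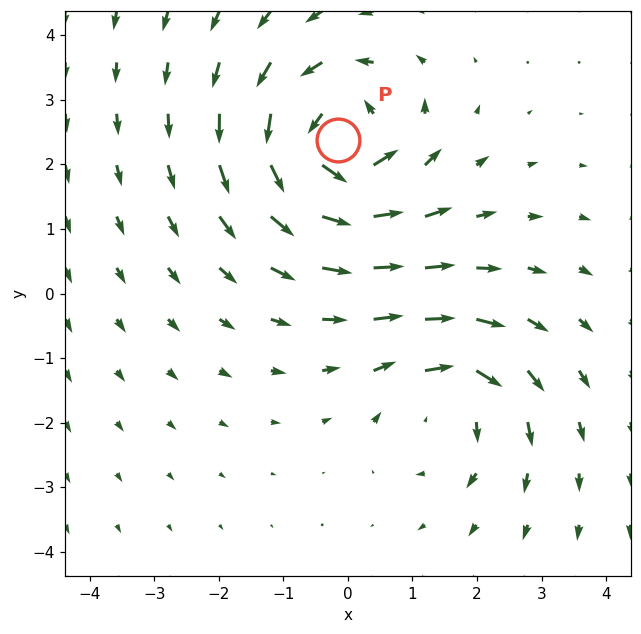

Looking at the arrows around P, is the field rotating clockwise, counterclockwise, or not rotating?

Near P at (-0.2, 2.4) the arrows circulate counterclockwise. The curl (z-component) there is about +4; positive curl means counterclockwise rotation.

counterclockwise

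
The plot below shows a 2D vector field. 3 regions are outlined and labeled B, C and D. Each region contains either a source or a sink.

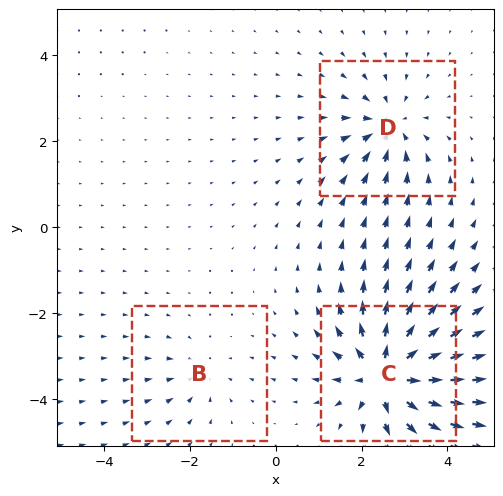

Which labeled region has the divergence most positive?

C

Divergence at each region's feature centre — B: about -2, C: about +6, D: about -4. Region C is most positive.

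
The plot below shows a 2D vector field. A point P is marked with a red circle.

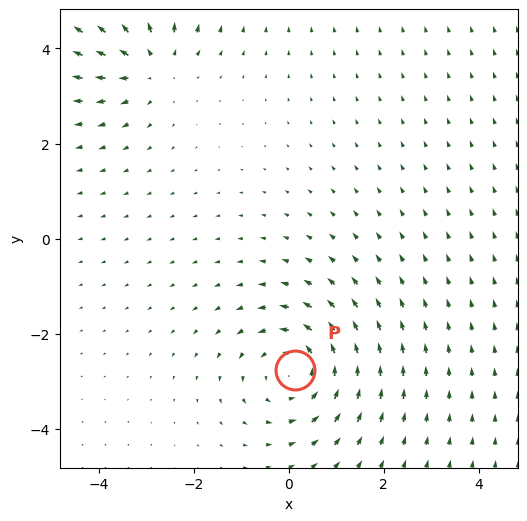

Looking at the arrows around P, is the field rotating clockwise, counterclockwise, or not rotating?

counterclockwise

Near P at (0.1, -2.8) the arrows circulate counterclockwise. The curl (z-component) there is about +4; positive curl means counterclockwise rotation.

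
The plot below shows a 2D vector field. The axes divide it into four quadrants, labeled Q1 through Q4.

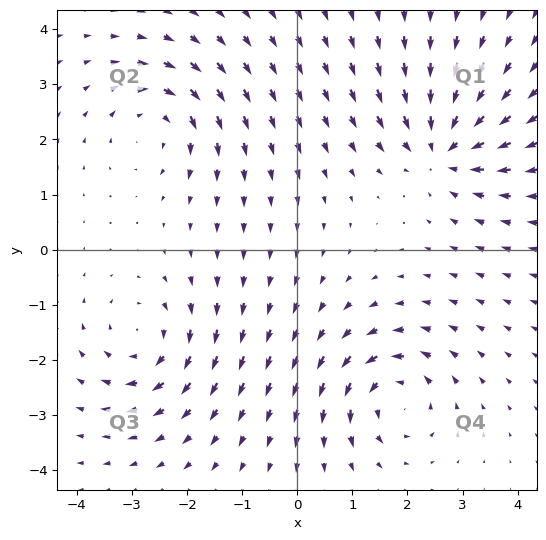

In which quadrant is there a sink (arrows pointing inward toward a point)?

The sink sits at approximately (2.7, 1.8), which lies in quadrant Q1. The divergence there is about -6, negative as expected for a sink.

Q1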